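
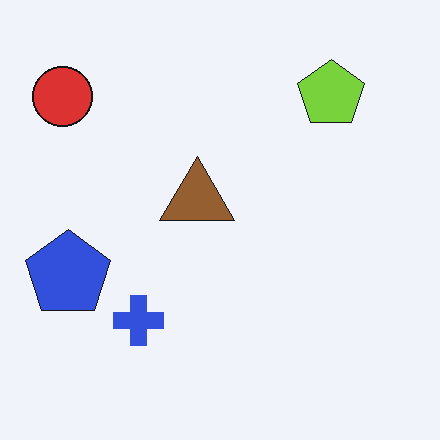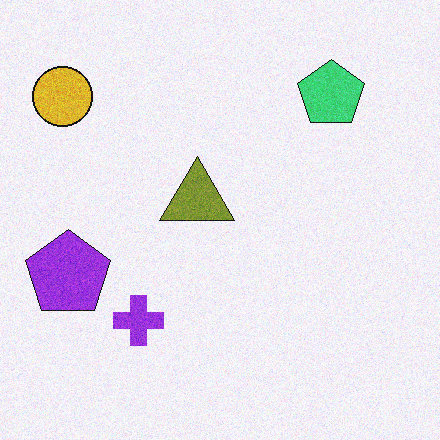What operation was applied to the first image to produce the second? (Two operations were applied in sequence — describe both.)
It was degraded with a light layer of grain, then hue-shifted by a small amount.

Random speckle covers the whole image, including the flat background. Every shape's color has rotated by the same amount around the hue wheel — a uniform hue shift.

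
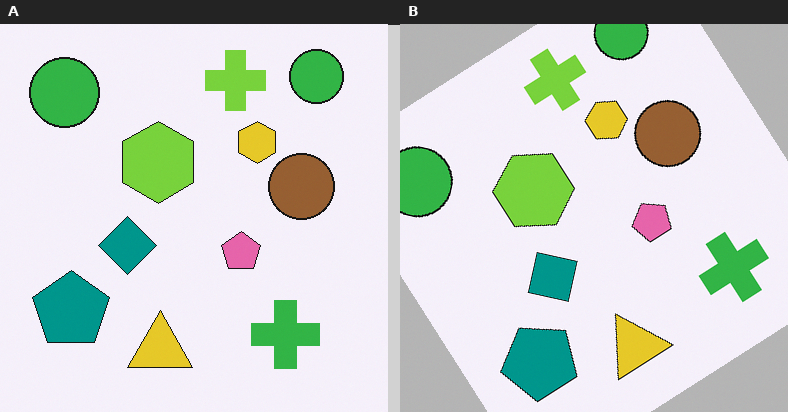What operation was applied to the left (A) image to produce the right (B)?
It was rotated counter-clockwise by a large amount — several tens of degrees.

Every shape is tilted by the same angle and the image corners show triangular fill wedges — a whole-image rotation by a non-right angle.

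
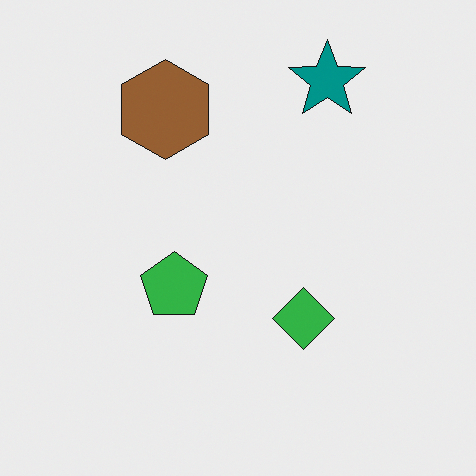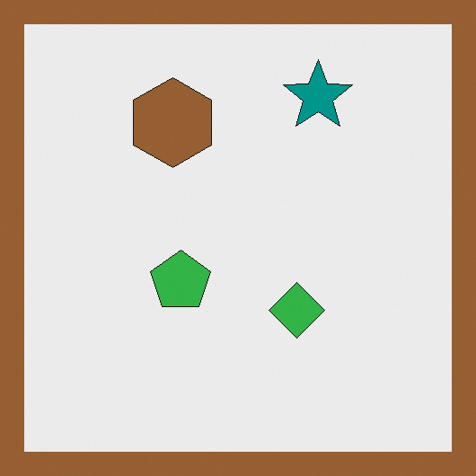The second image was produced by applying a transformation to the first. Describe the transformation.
The second image is the first framed with a brown border.

A solid brown frame runs around the edge of the second image, with the content slightly shrunk inside it.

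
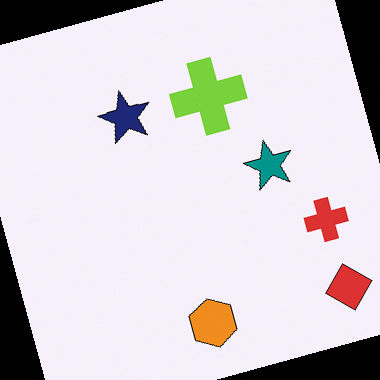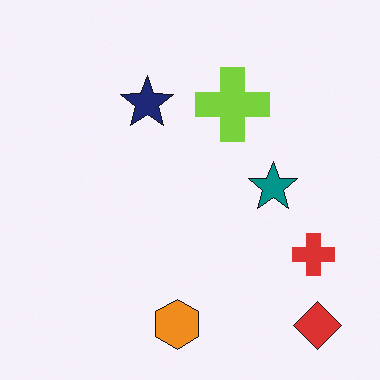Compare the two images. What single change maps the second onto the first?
This is the original image rotated counter-clockwise by a moderate amount.

Every shape is tilted by the same angle and the image corners show triangular fill wedges — a whole-image rotation by a non-right angle.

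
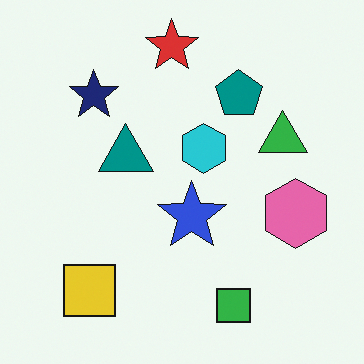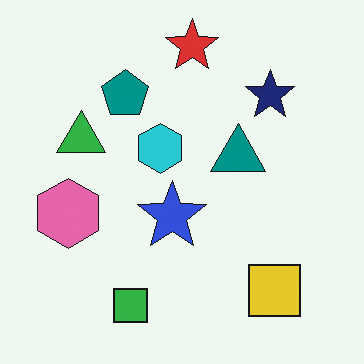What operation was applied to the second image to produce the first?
The first image is the second flipped horizontally (left ↔ right).

The pink hexagon is in the left of the second image and the right of the first — shapes on opposite sides of the vertical midline have swapped in a mirror flip.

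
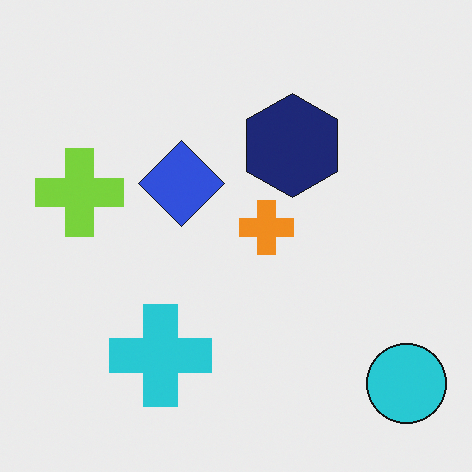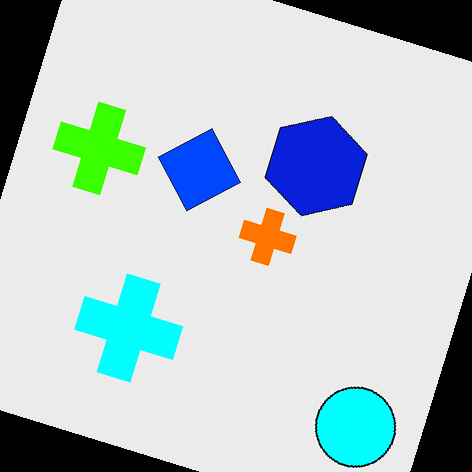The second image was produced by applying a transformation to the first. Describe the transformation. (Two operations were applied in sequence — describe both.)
The second image is the first rotated clockwise by a clearly visible amount, then heavily oversaturated.

Every shape is tilted by the same angle and the image corners show triangular fill wedges — a whole-image rotation by a non-right angle. All colors are more vivid — a global saturation change.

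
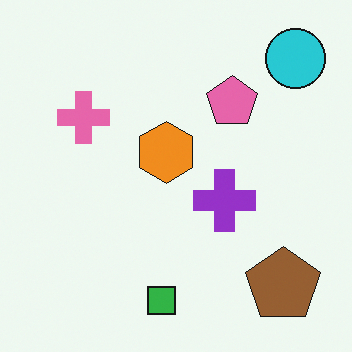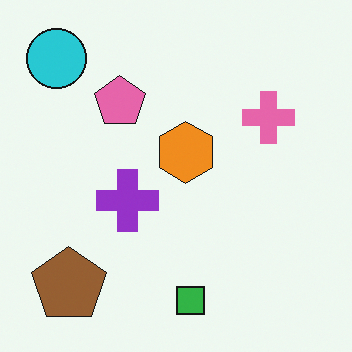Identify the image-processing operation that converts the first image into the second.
The second image is the first flipped horizontally (left ↔ right).

The cyan circle is in the top-right of the first image and the top-left of the second — shapes on opposite sides of the vertical midline have swapped in a mirror flip.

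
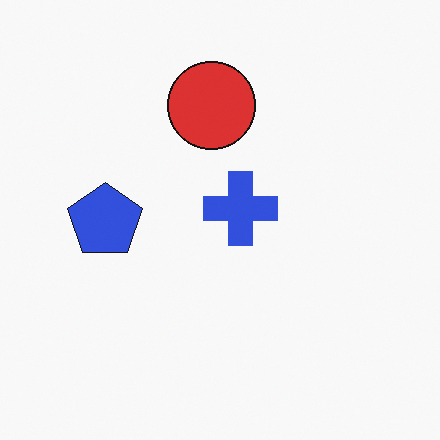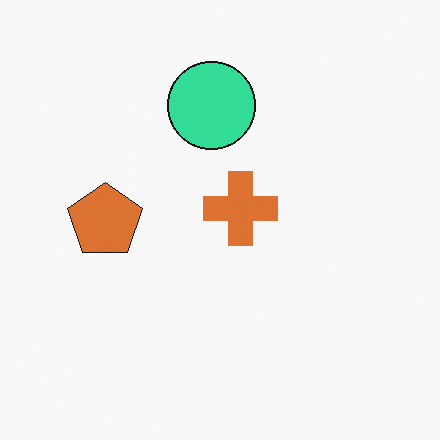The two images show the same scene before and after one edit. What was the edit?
The image was hue-shifted by a moderate amount.

Every shape's color has rotated by the same amount around the hue wheel — a uniform hue shift.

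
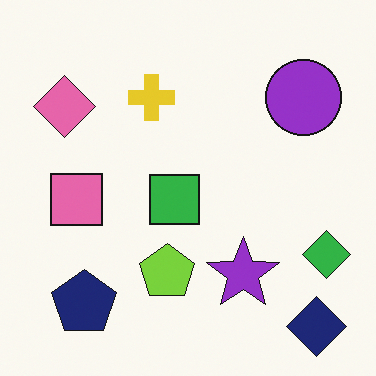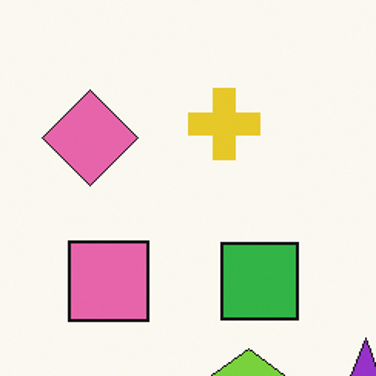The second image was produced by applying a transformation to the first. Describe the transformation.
The transformation is: cropped slightly and scaled back up.

The visible shapes are larger and the field of view is narrower; shapes near the original edges may be partly or wholly outside the frame — a crop-and-rescale.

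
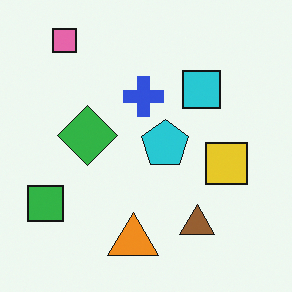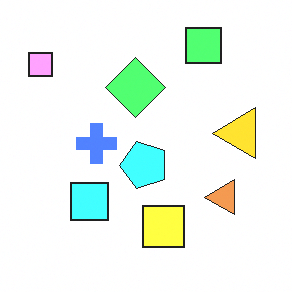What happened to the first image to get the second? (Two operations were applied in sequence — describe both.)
The transformation is: brightened a lot, then transposed (reflected across the top-left ↔ bottom-right diagonal).

Every pixel — background and shapes alike — is uniformly brightened. Shapes have swapped their row and column positions — what was in the top-right is now in the bottom-left — a diagonal reflection.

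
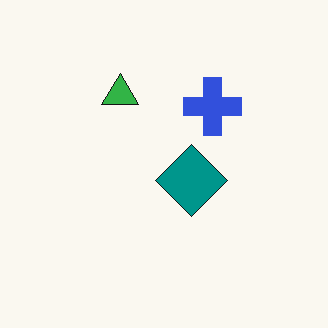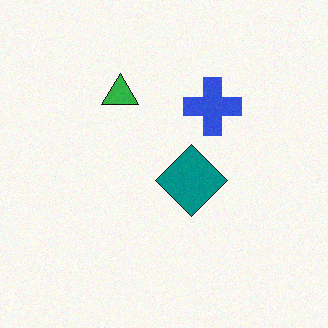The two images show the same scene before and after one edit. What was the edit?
Degraded with light additive noise.

Random speckle covers the whole image, including the flat background.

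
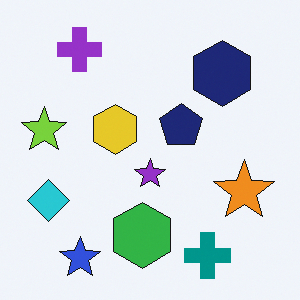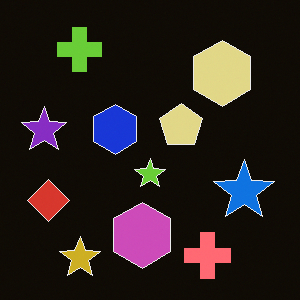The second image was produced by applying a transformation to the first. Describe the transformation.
The second image is the first color-inverted (negative).

The light background has become dark and every shape's color is its complement — a photographic negative.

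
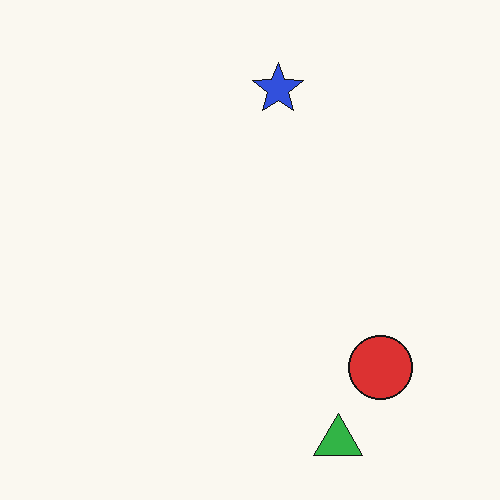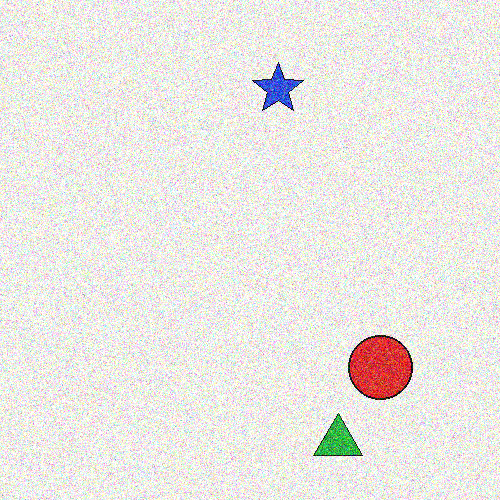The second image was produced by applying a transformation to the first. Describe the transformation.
The image was degraded with heavy additive noise.

Random speckle covers the whole image, including the flat background.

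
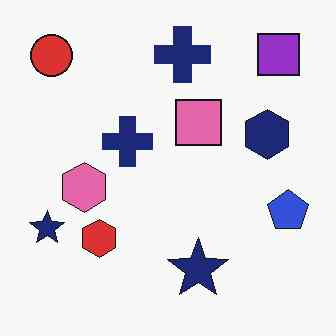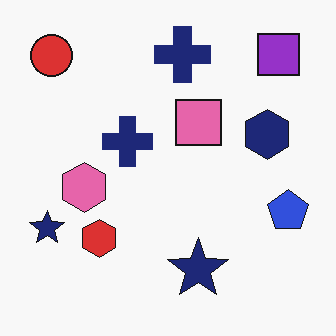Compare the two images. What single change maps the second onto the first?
JPEG-compressed with visible artifacts.

Blocky 8×8 compression artifacts appear around shape edges and the flat background shows ringing — characteristic JPEG degradation.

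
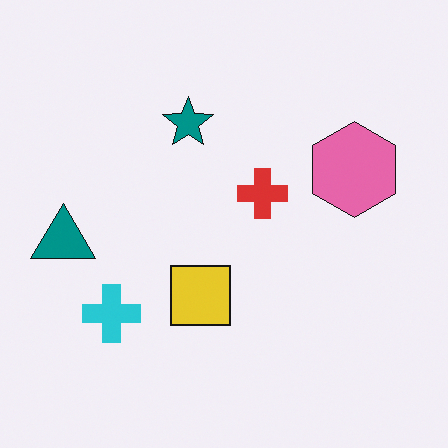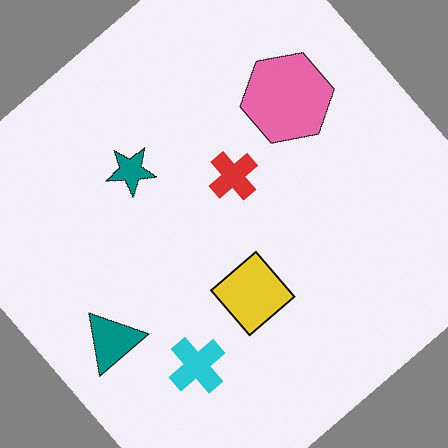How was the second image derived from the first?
The second image is the first rotated counter-clockwise by a large amount — several tens of degrees.

Every shape is tilted by the same angle and the image corners show triangular fill wedges — a whole-image rotation by a non-right angle.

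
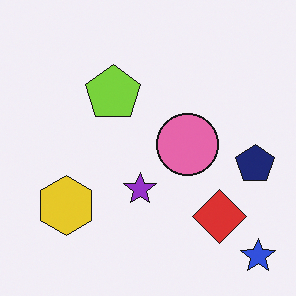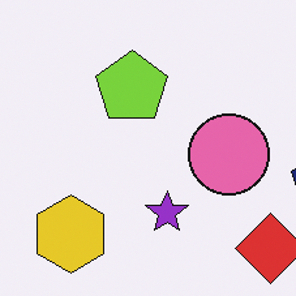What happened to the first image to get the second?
Cropped to a modestly smaller region and rescaled.

The visible shapes are larger and the field of view is narrower; shapes near the original edges may be partly or wholly outside the frame — a crop-and-rescale.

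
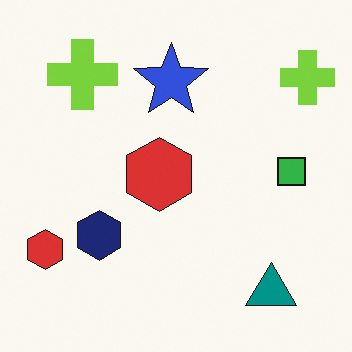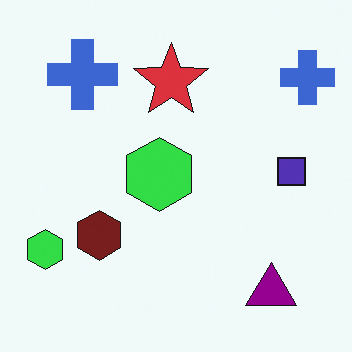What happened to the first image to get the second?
The second image is the first hue-shifted through roughly a third of the color wheel.

Every shape's color has rotated by the same amount around the hue wheel — a uniform hue shift.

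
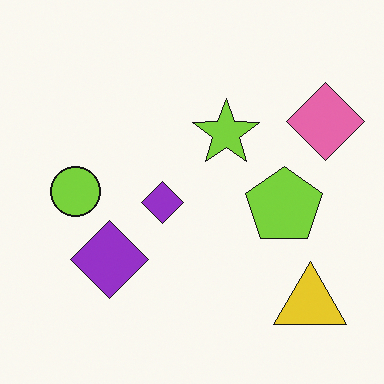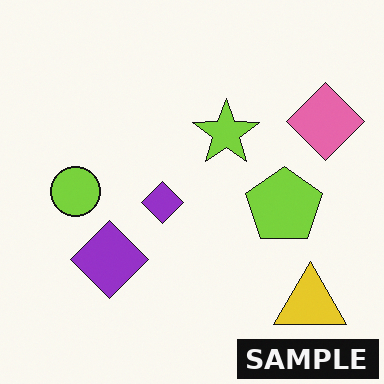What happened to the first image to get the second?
Watermarked with the text "SAMPLE" in the lower-right corner.

A dark label reading "SAMPLE" appears in the lower-right corner.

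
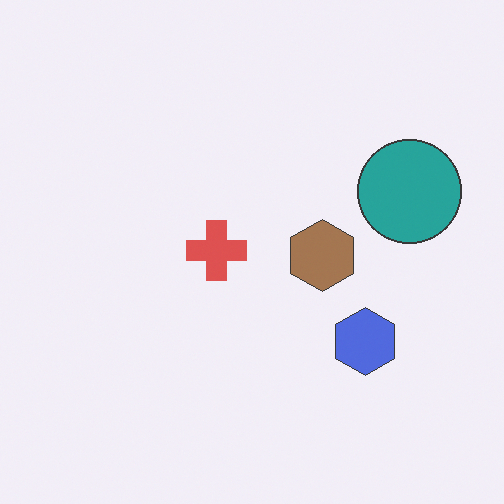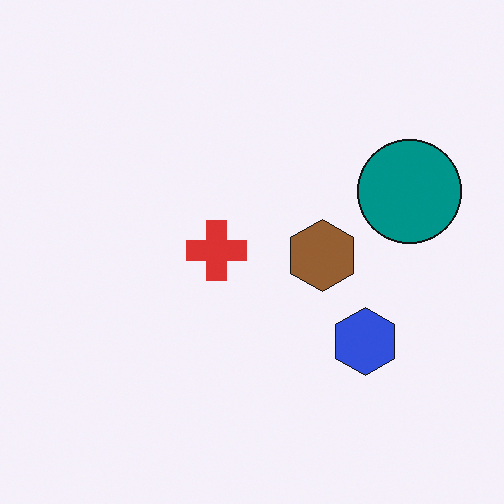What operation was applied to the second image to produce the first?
The image was given slightly reduced contrast.

Tones are pushed toward mid-grey across the whole image — a global contrast change.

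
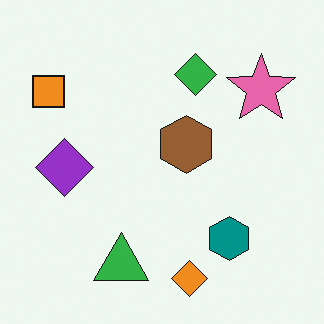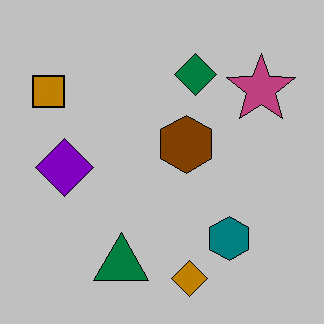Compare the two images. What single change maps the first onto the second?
The image was heavily posterized to just a handful of flat colors.

Each flat color has snapped to a coarser quantized level — most visibly, the near-white background has dropped to a flat grey.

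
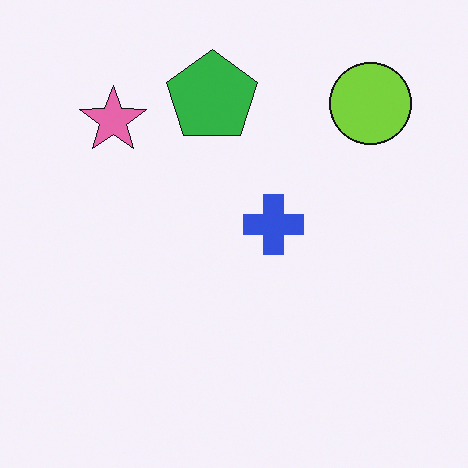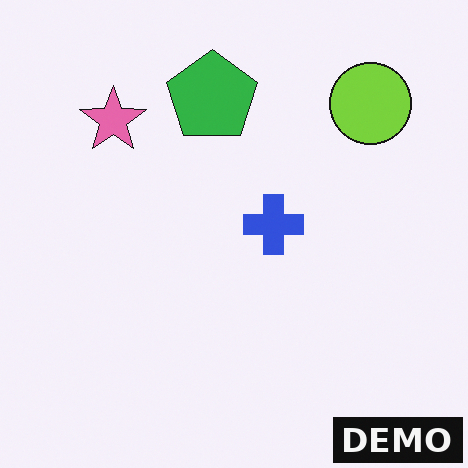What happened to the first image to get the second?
The image was watermarked with the text "DEMO" in the lower-right corner.

A dark label reading "DEMO" appears in the lower-right corner.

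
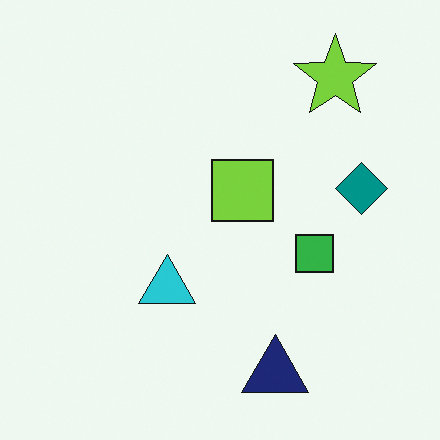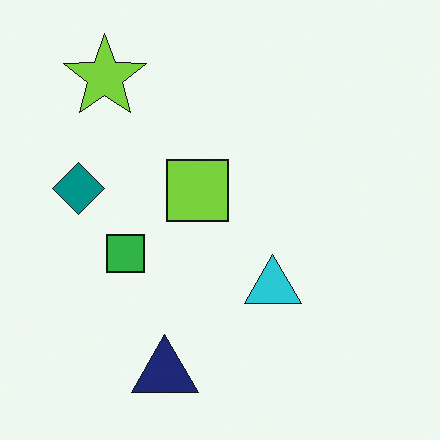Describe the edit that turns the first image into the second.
The image was flipped horizontally (left ↔ right).

The teal diamond is in the right of the first image and the left of the second — shapes on opposite sides of the vertical midline have swapped in a mirror flip.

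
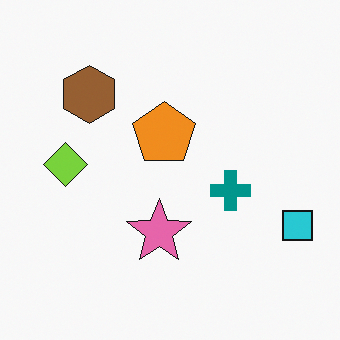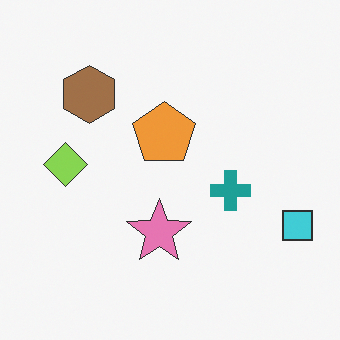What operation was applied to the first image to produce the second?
It was given slightly reduced contrast.

Tones are pushed toward mid-grey across the whole image — a global contrast change.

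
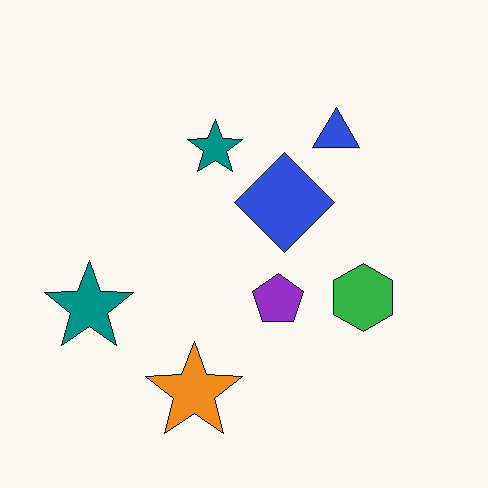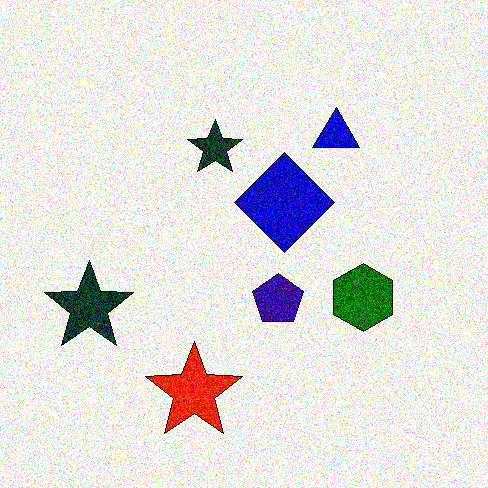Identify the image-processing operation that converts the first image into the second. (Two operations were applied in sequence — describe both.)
The transformation is: given much higher contrast, then degraded with strong gaussian noise.

Tones are pushed away from mid-grey across the whole image — a global contrast change. Random speckle covers the whole image, including the flat background.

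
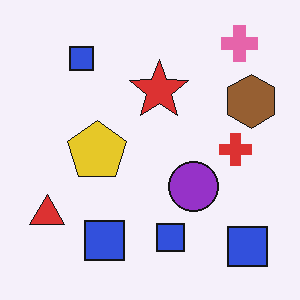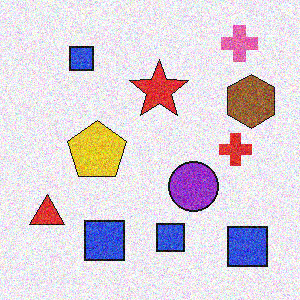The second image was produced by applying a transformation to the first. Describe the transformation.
The image was degraded with moderate additive noise.

Random speckle covers the whole image, including the flat background.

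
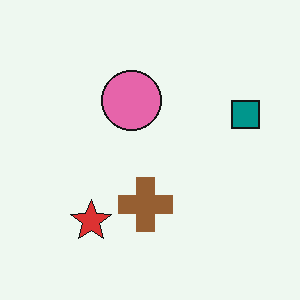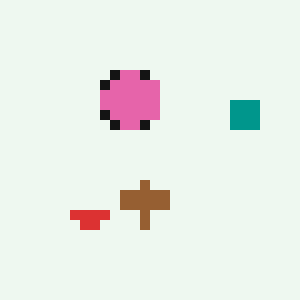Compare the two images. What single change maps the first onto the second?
The second image is the first coarsely pixelated.

Shapes are reduced to large square blocks; fine edges and outlines are lost — a downscale-then-upscale (mosaic) effect.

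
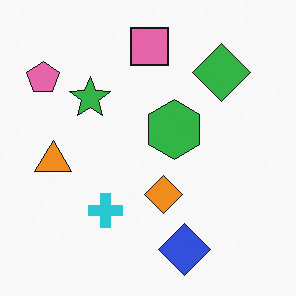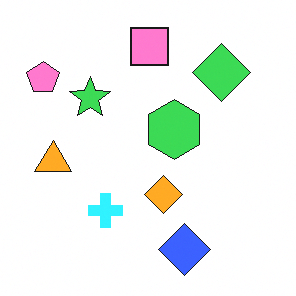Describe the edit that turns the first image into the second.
The image was slightly brightened.

Every pixel — background and shapes alike — is uniformly brightened.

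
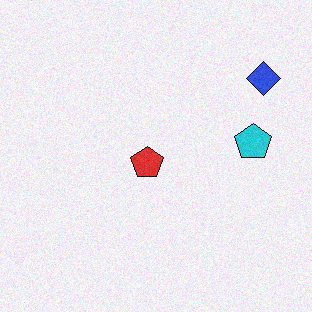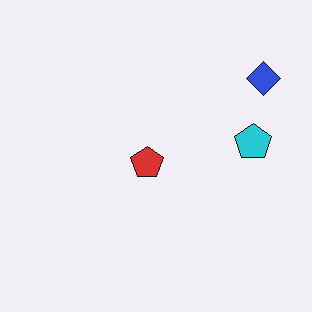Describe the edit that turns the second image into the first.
The first image is the second degraded with light additive noise.

Random speckle covers the whole image, including the flat background.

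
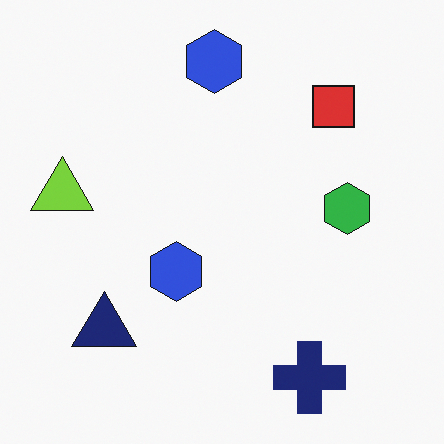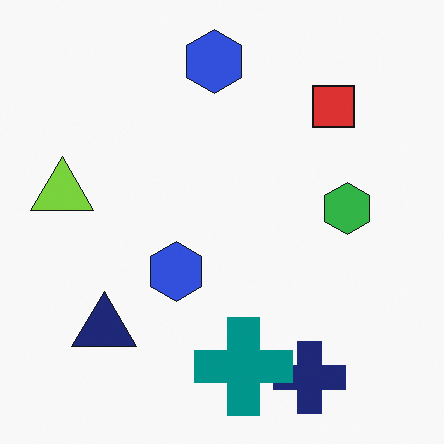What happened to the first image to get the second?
The image was overlaid with an additional teal cross.

A teal cross appears in the second image that is absent from the first.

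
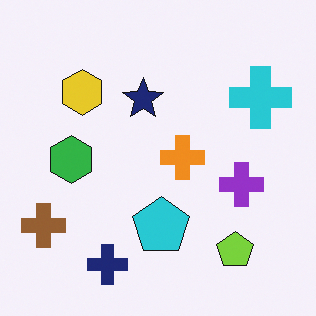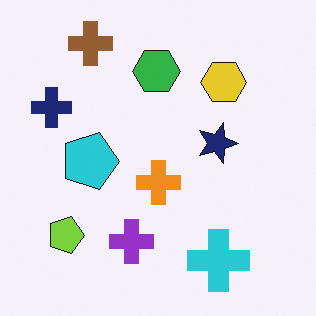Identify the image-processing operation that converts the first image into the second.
The transformation is: rotated 90° clockwise.

The brown cross sits in the bottom-left of the first image and the top-left of the second — consistent with a whole-image 90° clockwise rotation.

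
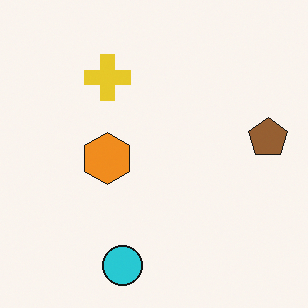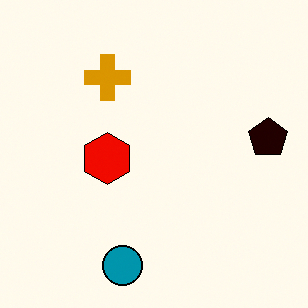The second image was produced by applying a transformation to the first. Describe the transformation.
Given much higher contrast.

Tones are pushed away from mid-grey across the whole image — a global contrast change.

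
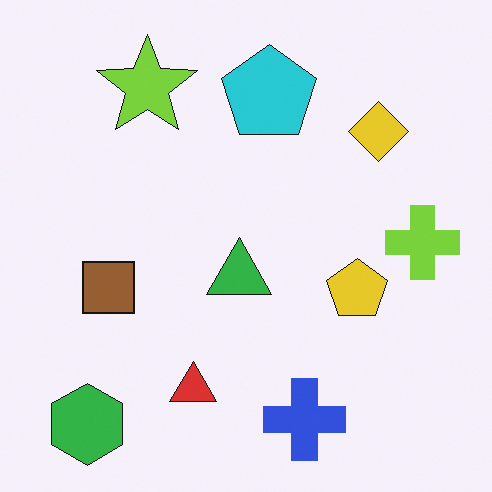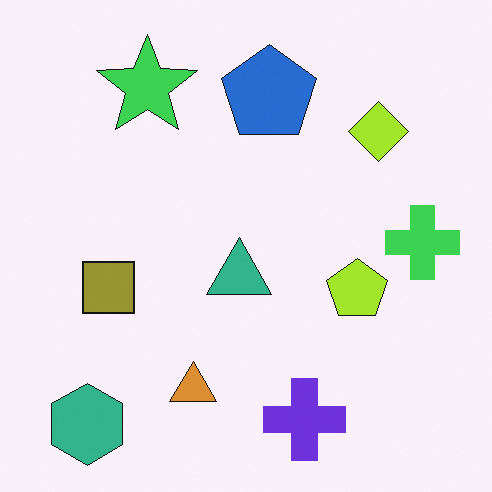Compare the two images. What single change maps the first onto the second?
The transformation is: hue-shifted by a small amount.

Every shape's color has rotated by the same amount around the hue wheel — a uniform hue shift.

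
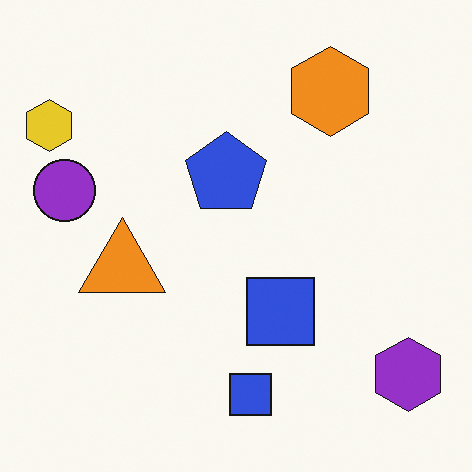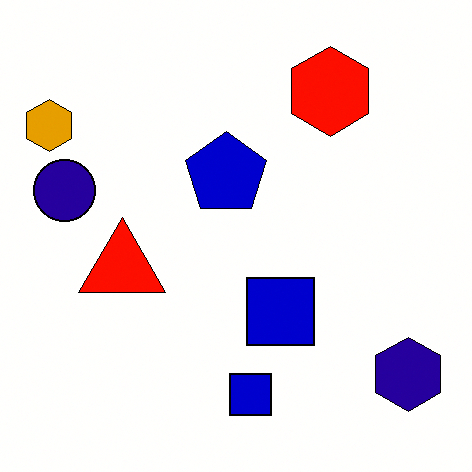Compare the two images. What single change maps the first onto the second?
Given much higher contrast.

Tones are pushed away from mid-grey across the whole image — a global contrast change.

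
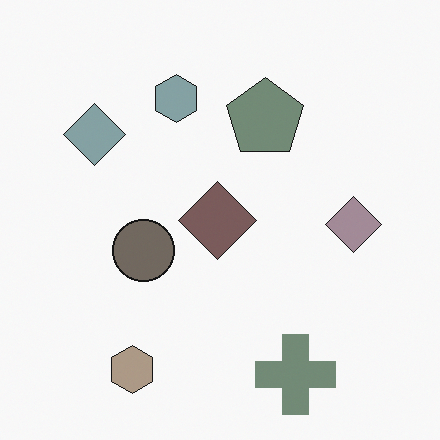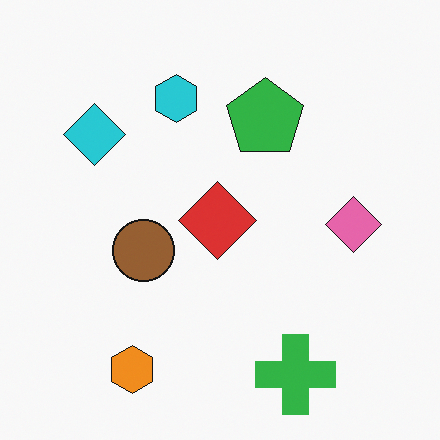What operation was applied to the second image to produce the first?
The first image is the second heavily desaturated.

All colors are more muted and greyish — a global saturation change.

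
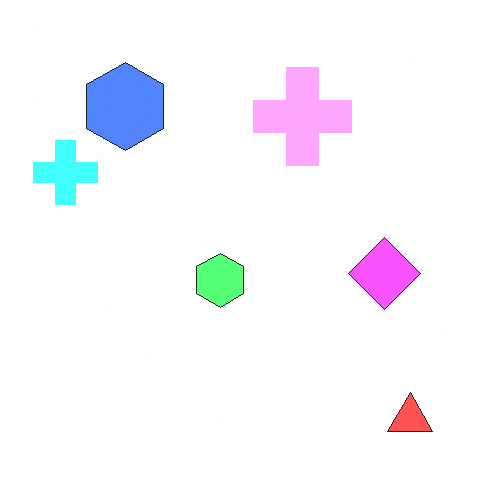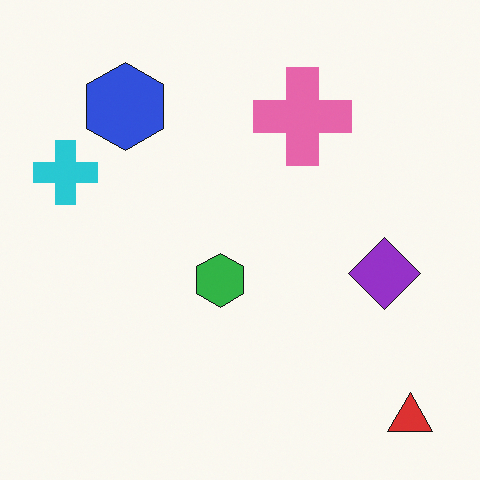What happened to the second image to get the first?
The first image is the second substantially brightened.

Every pixel — background and shapes alike — is uniformly brightened.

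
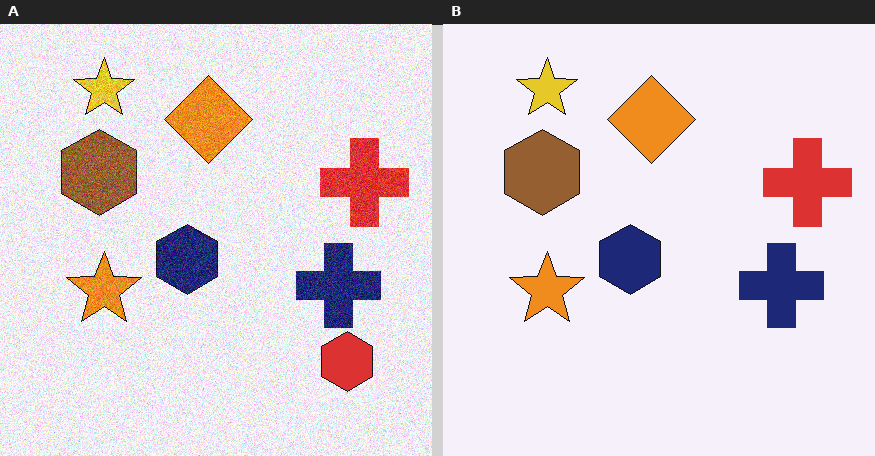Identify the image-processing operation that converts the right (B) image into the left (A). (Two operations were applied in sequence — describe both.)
It was degraded with visible gaussian noise, then overlaid with an additional red hexagon.

Random speckle covers the whole image, including the flat background. A red hexagon appears in the left (A) image that is absent from the right (B).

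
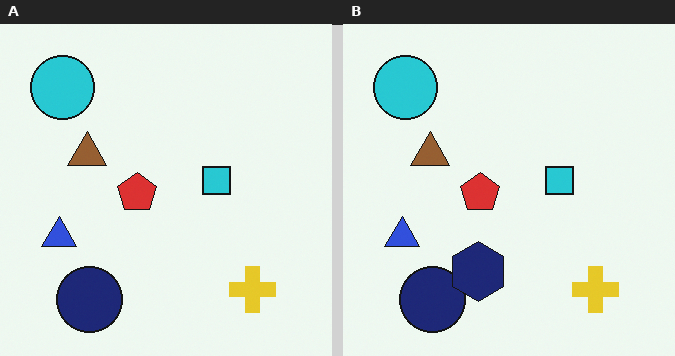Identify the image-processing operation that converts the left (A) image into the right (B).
The transformation is: overlaid with an additional navy hexagon.

A navy hexagon appears in the right (B) image that is absent from the left (A).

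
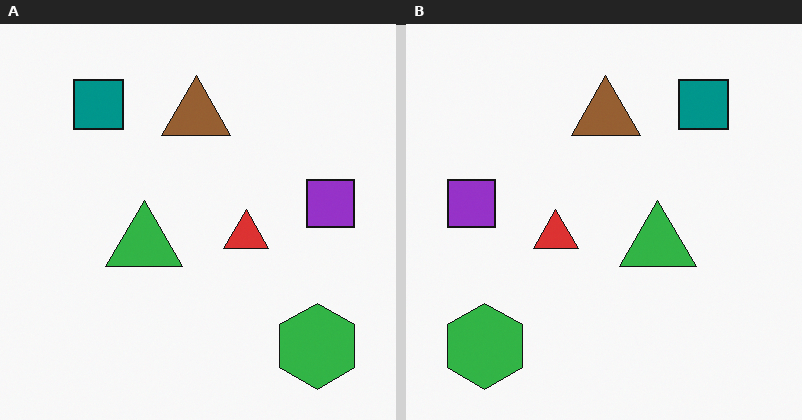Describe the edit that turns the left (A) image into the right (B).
This is the original image flipped horizontally (left ↔ right).

The purple square is in the right of the left (A) image and the left of the right (B) — shapes on opposite sides of the vertical midline have swapped in a mirror flip.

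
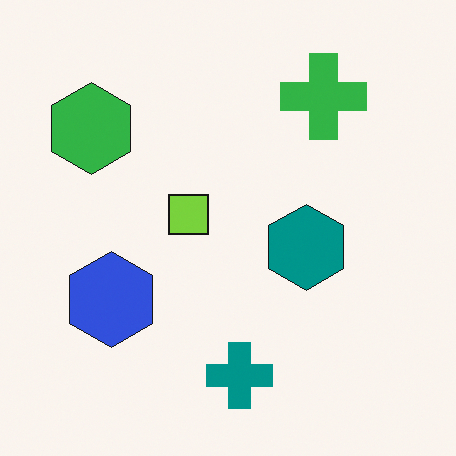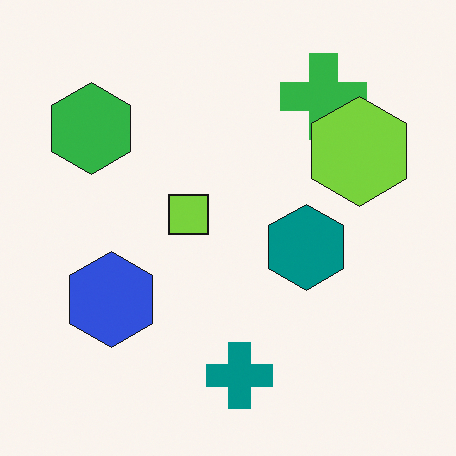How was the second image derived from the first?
The image was overlaid with an additional lime hexagon.

A lime hexagon appears in the second image that is absent from the first.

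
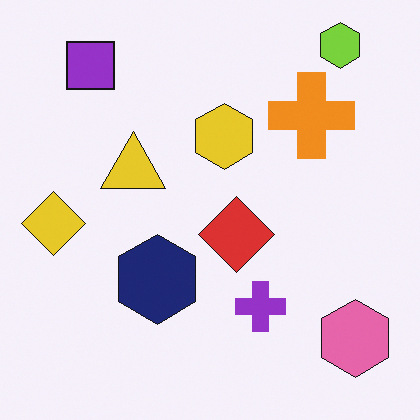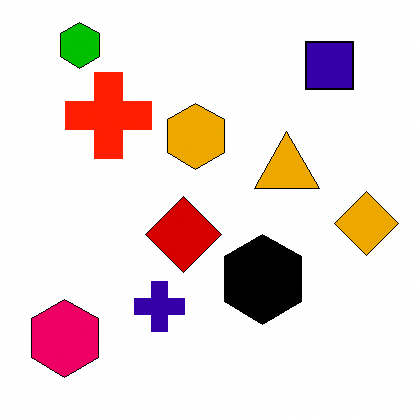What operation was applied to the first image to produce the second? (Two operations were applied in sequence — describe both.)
It was flipped horizontally (left ↔ right), then boosted in contrast.

The yellow diamond is in the left of the first image and the right of the second — shapes on opposite sides of the vertical midline have swapped in a mirror flip. Tones are pushed away from mid-grey across the whole image — a global contrast change.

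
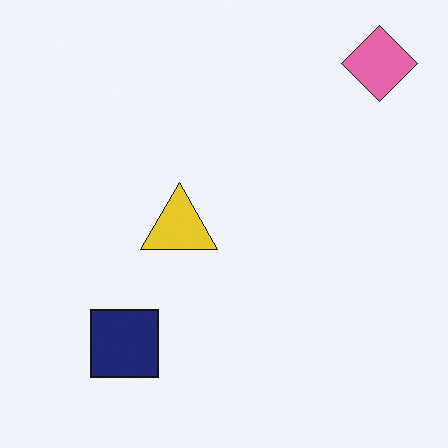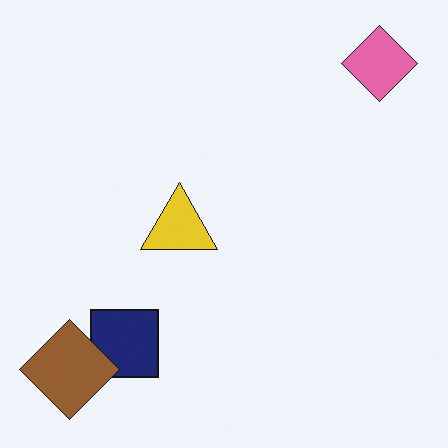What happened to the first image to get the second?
The transformation is: overlaid with an additional brown diamond.

A brown diamond appears in the second image that is absent from the first.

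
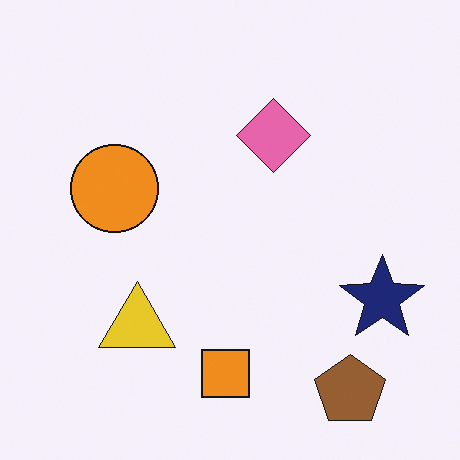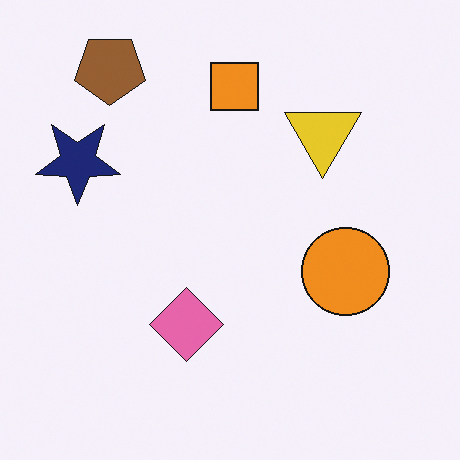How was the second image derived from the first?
Rotated 180°.

The brown pentagon sits in the bottom-right of the first image and the top-left of the second — consistent with a whole-image 180° rotation.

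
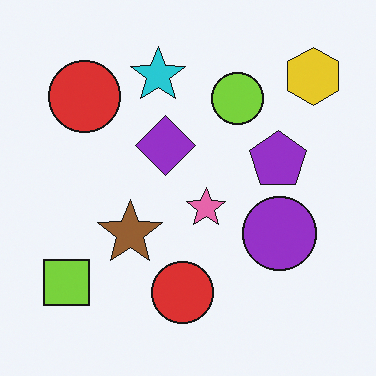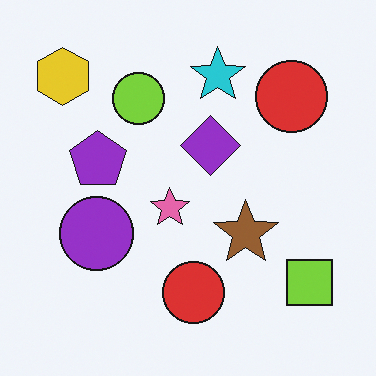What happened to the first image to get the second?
It was flipped horizontally (left ↔ right).

The yellow hexagon is in the top-right of the first image and the top-left of the second — shapes on opposite sides of the vertical midline have swapped in a mirror flip.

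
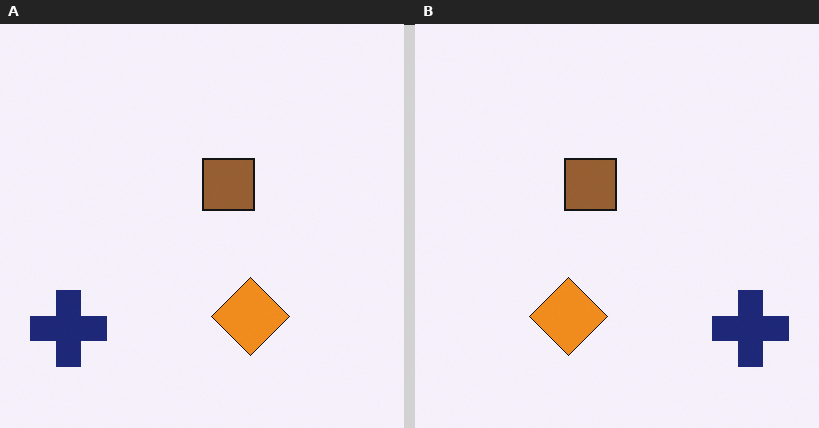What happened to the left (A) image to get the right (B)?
The transformation is: flipped horizontally (left ↔ right).

The navy cross is in the bottom-left of the left (A) image and the bottom-right of the right (B) — shapes on opposite sides of the vertical midline have swapped in a mirror flip.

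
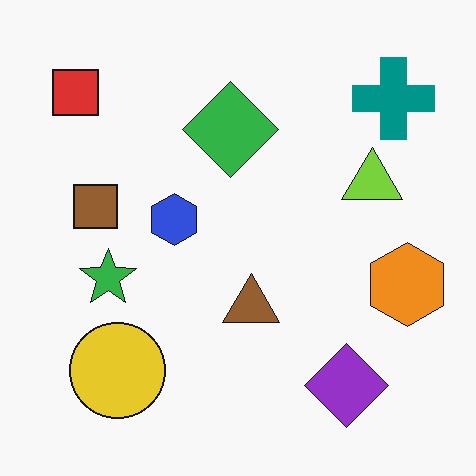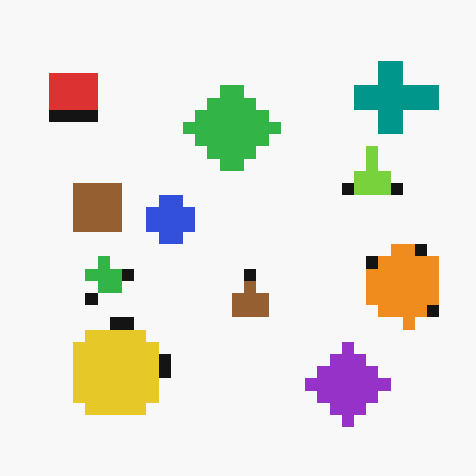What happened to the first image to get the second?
The image was coarsely pixelated.

Shapes are reduced to large square blocks; fine edges and outlines are lost — a downscale-then-upscale (mosaic) effect.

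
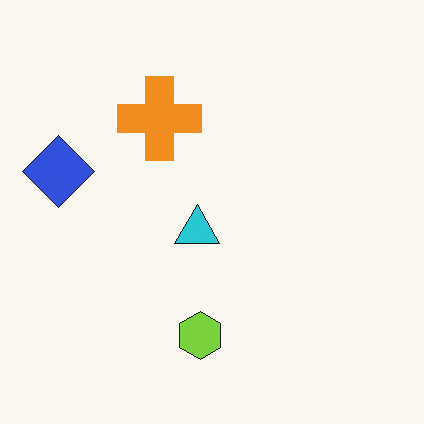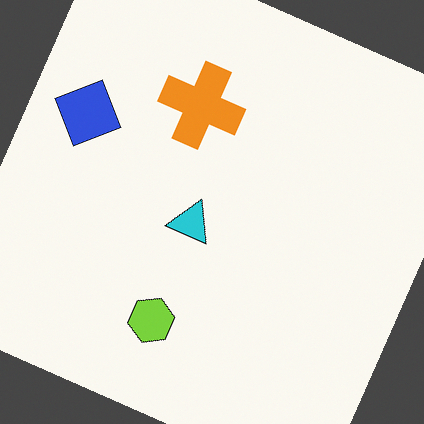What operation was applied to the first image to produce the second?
The image was rotated clockwise by a clearly visible amount.

Every shape is tilted by the same angle and the image corners show triangular fill wedges — a whole-image rotation by a non-right angle.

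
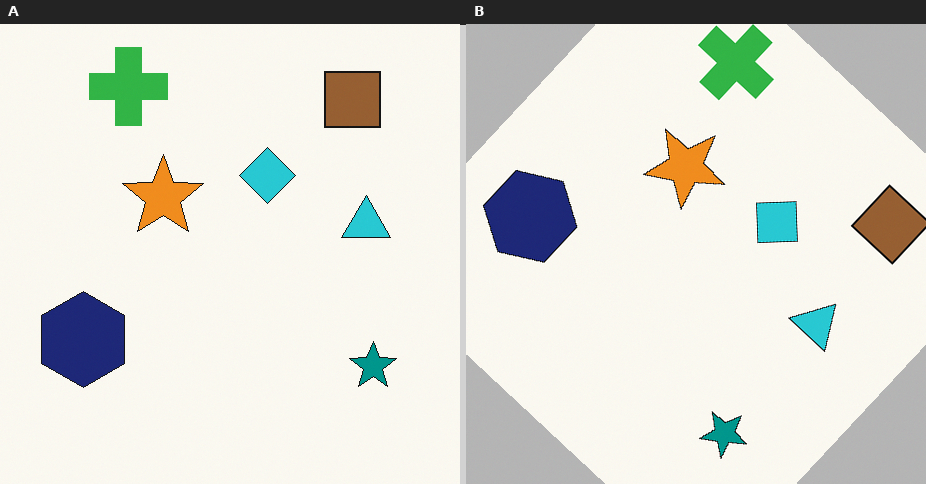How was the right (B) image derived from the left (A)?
The right (B) image is the left (A) rotated clockwise by a large amount — several tens of degrees.

Every shape is tilted by the same angle and the image corners show triangular fill wedges — a whole-image rotation by a non-right angle.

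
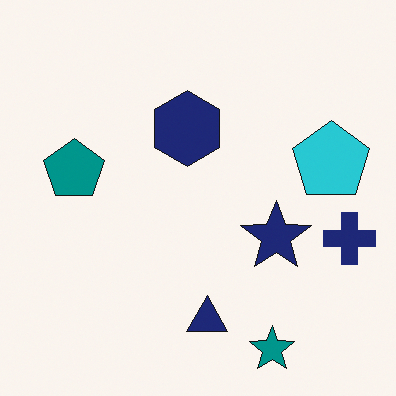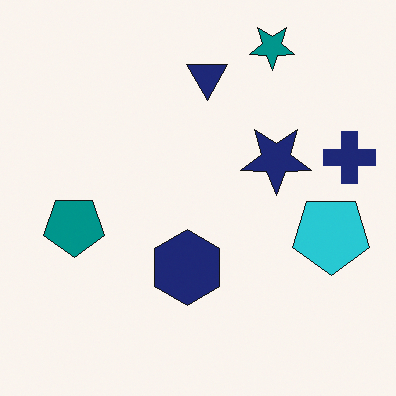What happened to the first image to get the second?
The image was flipped vertically (top ↔ bottom).

The teal star is in the bottom-right of the first image and the top-right of the second — shapes on opposite sides of the horizontal midline have swapped in a mirror flip.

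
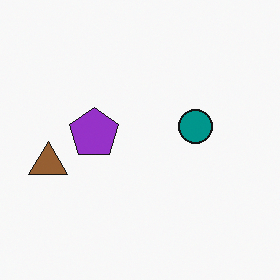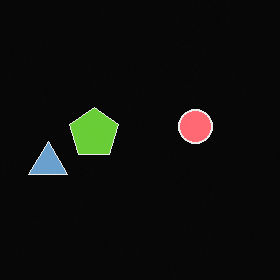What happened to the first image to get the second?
The transformation is: color-inverted (negative).

The light background has become dark and every shape's color is its complement — a photographic negative.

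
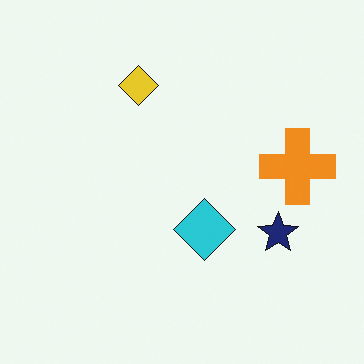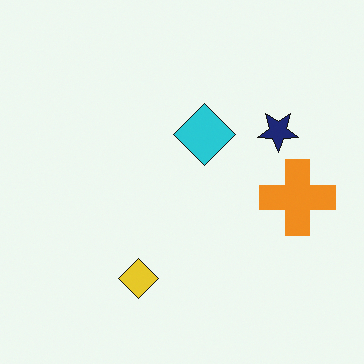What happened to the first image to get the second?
It was flipped vertically (top ↔ bottom).

The yellow diamond is in the top of the first image and the bottom of the second — shapes on opposite sides of the horizontal midline have swapped in a mirror flip.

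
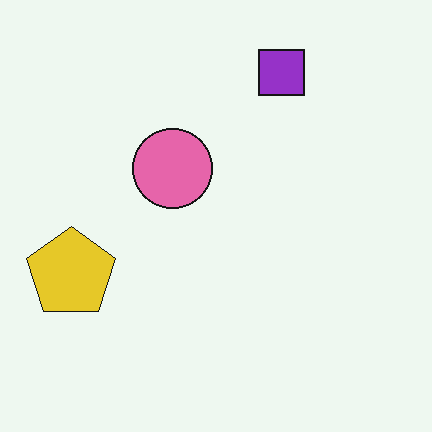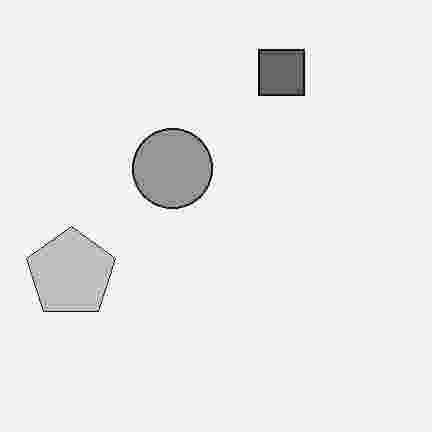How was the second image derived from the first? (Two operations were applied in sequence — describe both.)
Converted to grayscale, then heavily JPEG-compressed with obvious blocking artifacts.

All color is removed — every shape is now a shade of grey. Blocky 8×8 compression artifacts appear around shape edges and the flat background shows ringing — characteristic JPEG degradation.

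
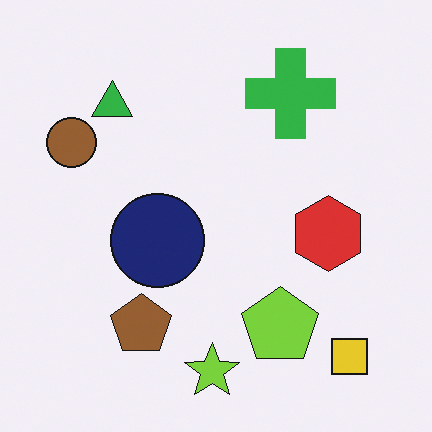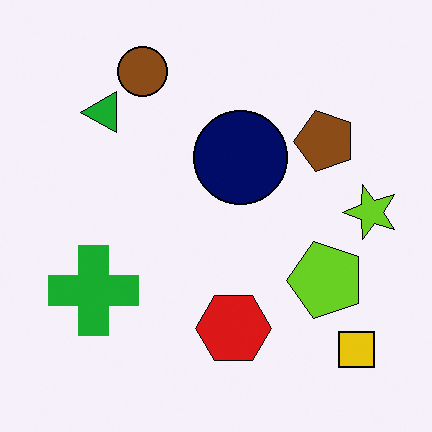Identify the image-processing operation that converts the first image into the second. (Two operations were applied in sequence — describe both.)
It was transposed (reflected across the top-left ↔ bottom-right diagonal), then given slightly increased contrast.

Shapes have swapped their row and column positions — what was in the top-right is now in the bottom-left — a diagonal reflection. Tones are pushed away from mid-grey across the whole image — a global contrast change.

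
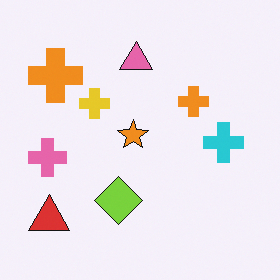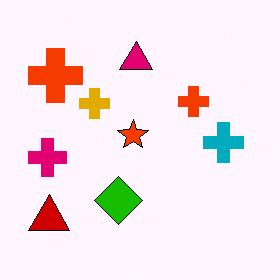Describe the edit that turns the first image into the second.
It was given much higher contrast.

Tones are pushed away from mid-grey across the whole image — a global contrast change.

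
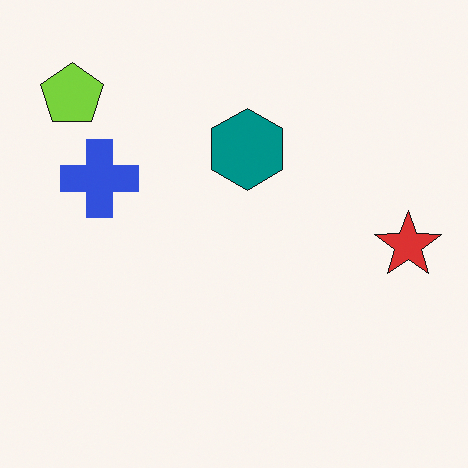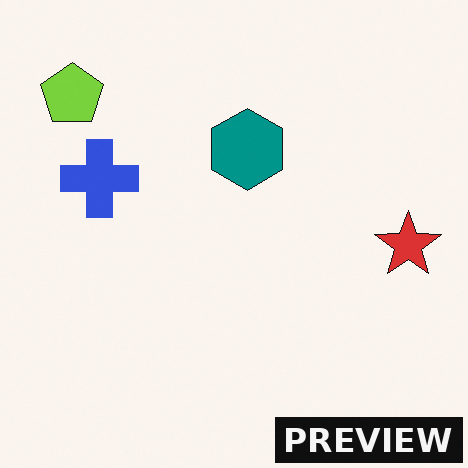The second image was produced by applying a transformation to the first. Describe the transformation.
The transformation is: watermarked with the text "PREVIEW" in the lower-right corner.

A dark label reading "PREVIEW" appears in the lower-right corner.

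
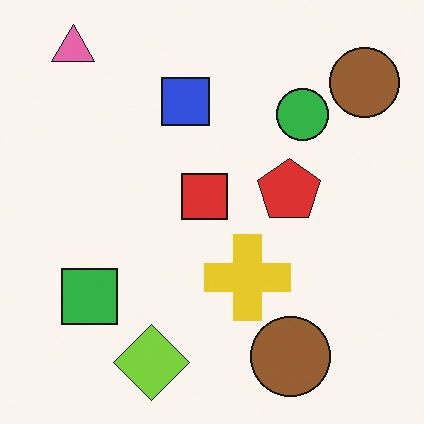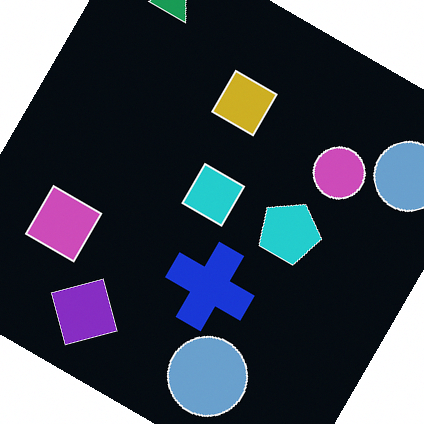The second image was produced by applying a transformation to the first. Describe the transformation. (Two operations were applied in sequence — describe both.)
This is the original image rotated clockwise by a large amount — several tens of degrees, then color-inverted (negative).

Every shape is tilted by the same angle and the image corners show triangular fill wedges — a whole-image rotation by a non-right angle. The light background has become dark and every shape's color is its complement — a photographic negative.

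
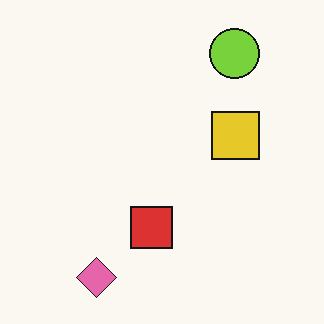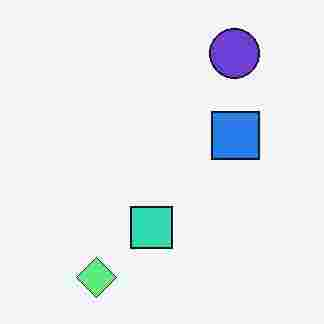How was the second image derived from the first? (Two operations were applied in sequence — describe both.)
The image was hue-shifted through roughly half the color wheel, then heavily JPEG-compressed with obvious blocking artifacts.

Every shape's color has rotated by the same amount around the hue wheel — a uniform hue shift. Blocky 8×8 compression artifacts appear around shape edges and the flat background shows ringing — characteristic JPEG degradation.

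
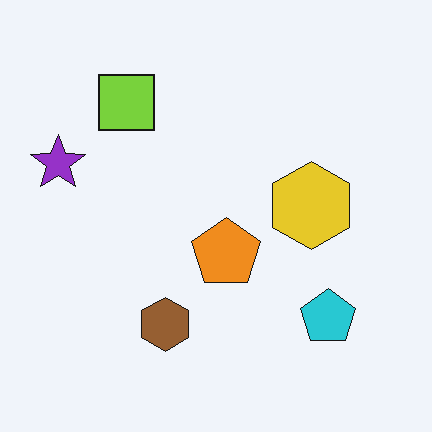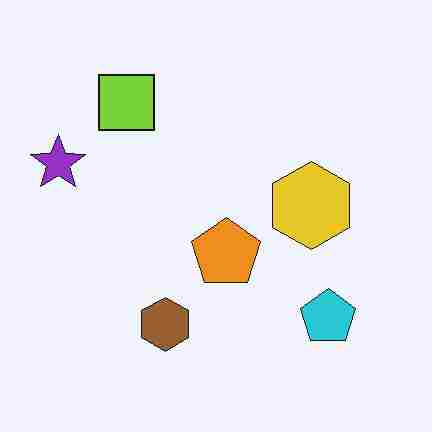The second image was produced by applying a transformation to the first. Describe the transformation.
Heavily JPEG-compressed with obvious blocking artifacts.

Blocky 8×8 compression artifacts appear around shape edges and the flat background shows ringing — characteristic JPEG degradation.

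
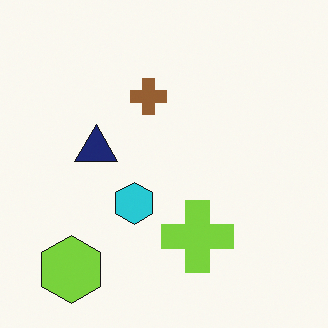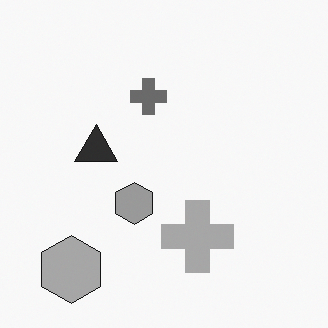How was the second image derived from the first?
The second image is the first converted to grayscale.

All color is removed — every shape is now a shade of grey.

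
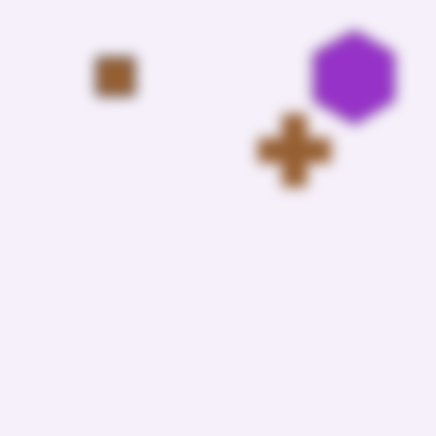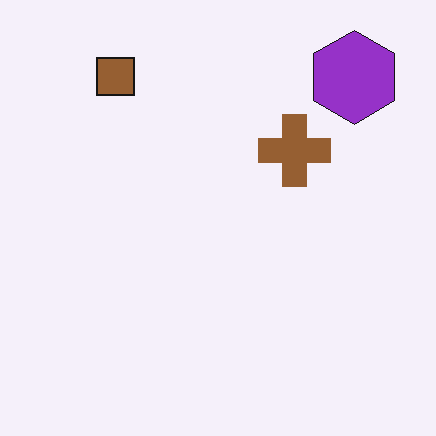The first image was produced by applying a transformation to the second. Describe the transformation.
The first image is the second heavily blurred.

Shape edges and outlines are uniformly softened across the whole image.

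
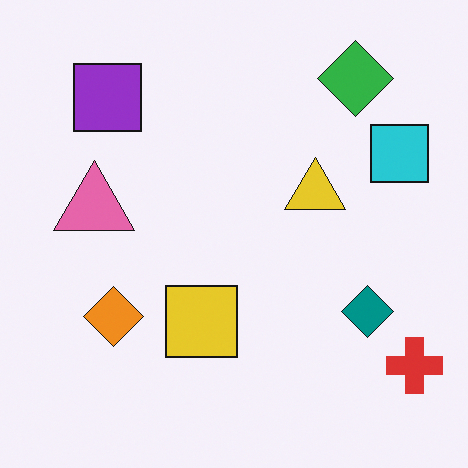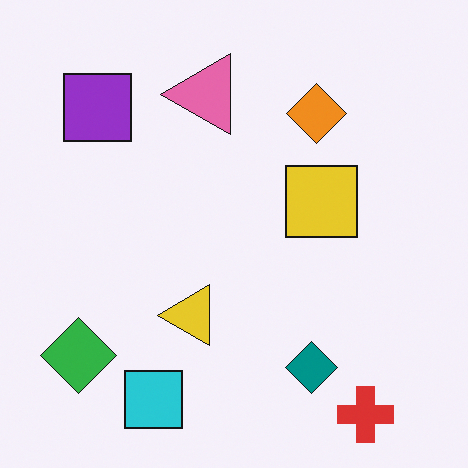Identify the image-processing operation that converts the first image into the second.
It was transposed (reflected across the top-left ↔ bottom-right diagonal).

Shapes have swapped their row and column positions — what was in the top-right is now in the bottom-left — a diagonal reflection.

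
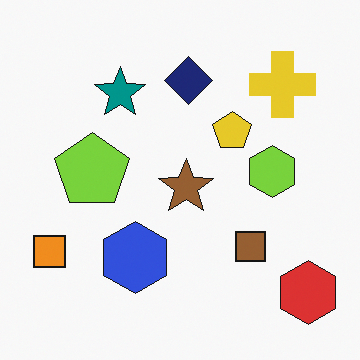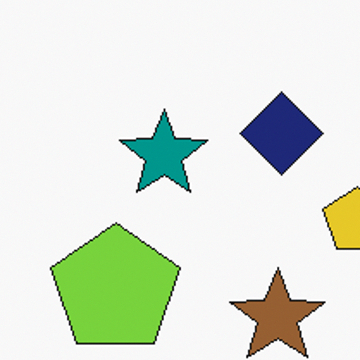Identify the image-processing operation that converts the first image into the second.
The image was cropped tightly and scaled back up.

The visible shapes are larger and the field of view is narrower; shapes near the original edges may be partly or wholly outside the frame — a crop-and-rescale.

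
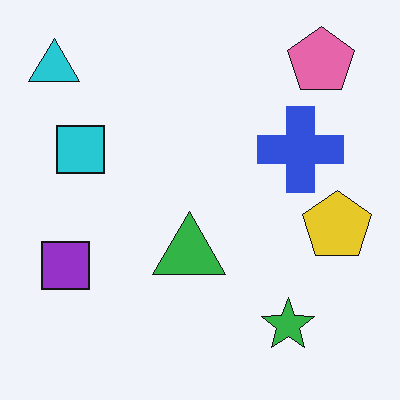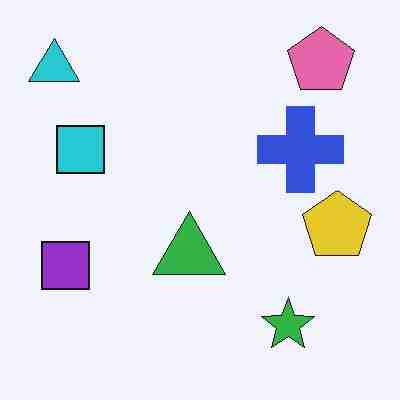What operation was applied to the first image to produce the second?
Degraded with heavy JPEG compression.

Blocky 8×8 compression artifacts appear around shape edges and the flat background shows ringing — characteristic JPEG degradation.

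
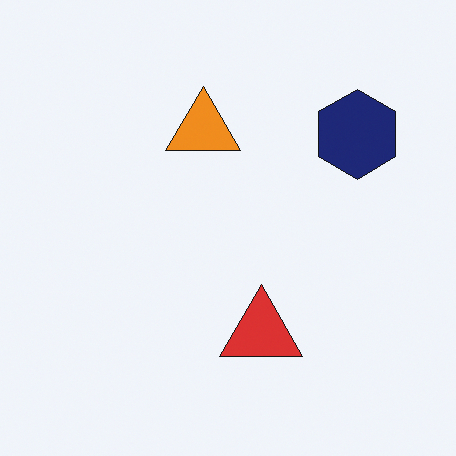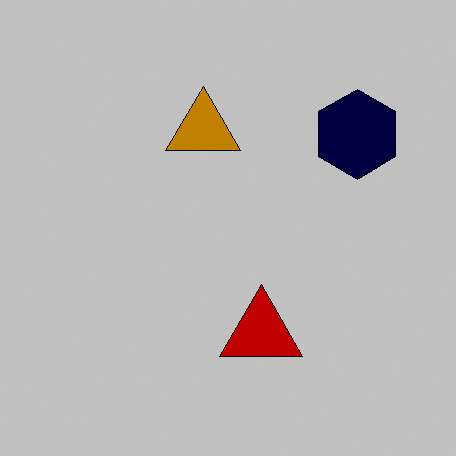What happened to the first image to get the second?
Aggressively posterized.

Each flat color has snapped to a coarser quantized level — most visibly, the near-white background has dropped to a flat grey.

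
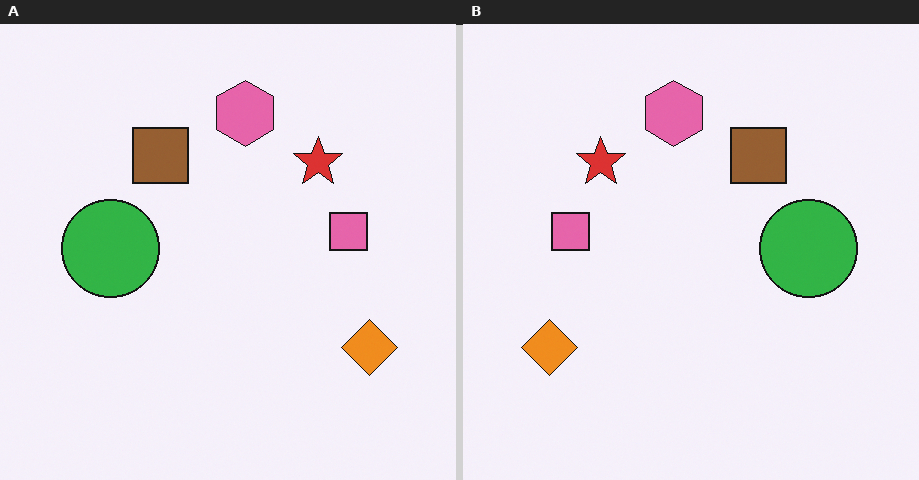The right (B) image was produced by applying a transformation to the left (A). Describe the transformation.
Flipped horizontally (left ↔ right).

The orange diamond is in the bottom-right of the left (A) image and the bottom-left of the right (B) — shapes on opposite sides of the vertical midline have swapped in a mirror flip.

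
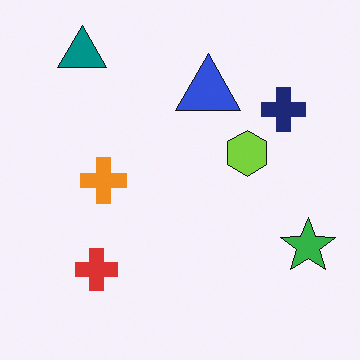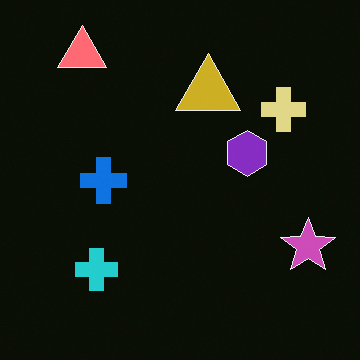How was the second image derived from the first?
It was color-inverted (negative).

The light background has become dark and every shape's color is its complement — a photographic negative.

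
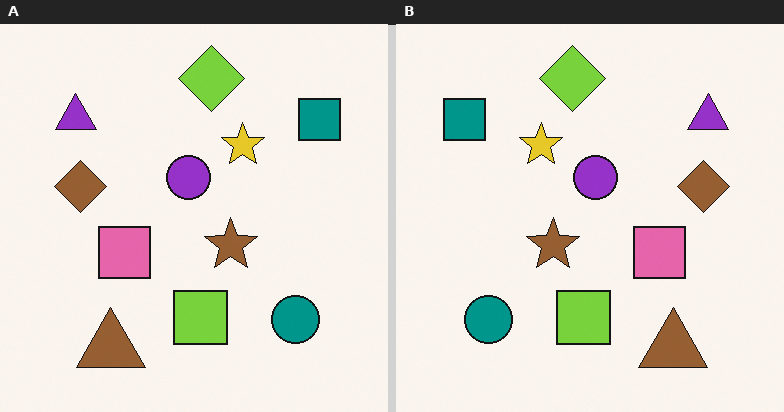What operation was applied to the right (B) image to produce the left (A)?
It was flipped horizontally (left ↔ right).

The teal square is in the top-left of the right (B) image and the top-right of the left (A) — shapes on opposite sides of the vertical midline have swapped in a mirror flip.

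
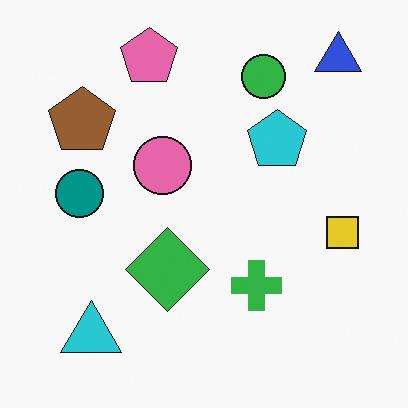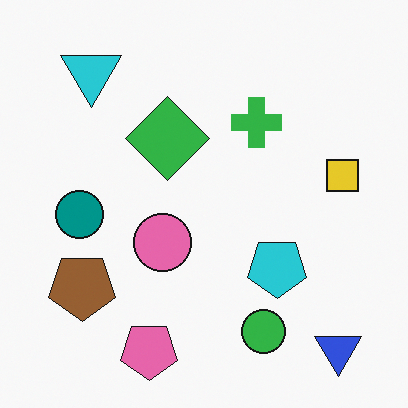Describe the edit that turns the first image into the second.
The image was flipped vertically (top ↔ bottom).

The pink pentagon is in the top of the first image and the bottom of the second — shapes on opposite sides of the horizontal midline have swapped in a mirror flip.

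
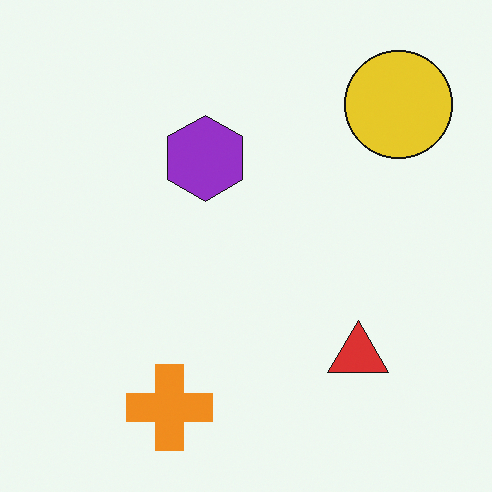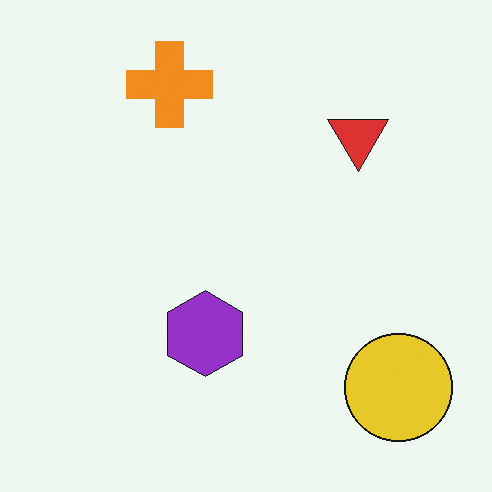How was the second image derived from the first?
This is the original image flipped vertically (top ↔ bottom).

The orange cross is in the bottom of the first image and the top of the second — shapes on opposite sides of the horizontal midline have swapped in a mirror flip.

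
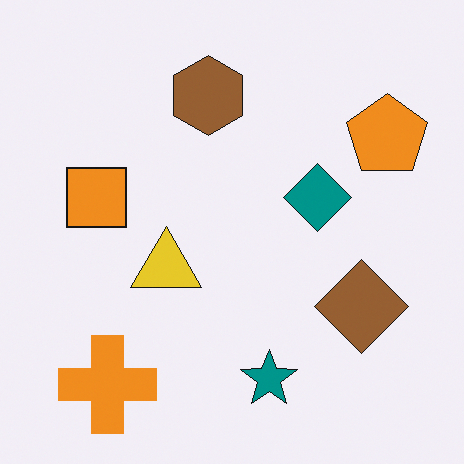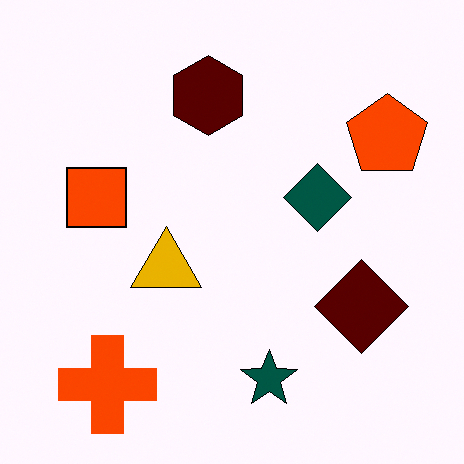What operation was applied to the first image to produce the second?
It was given much higher contrast.

Tones are pushed away from mid-grey across the whole image — a global contrast change.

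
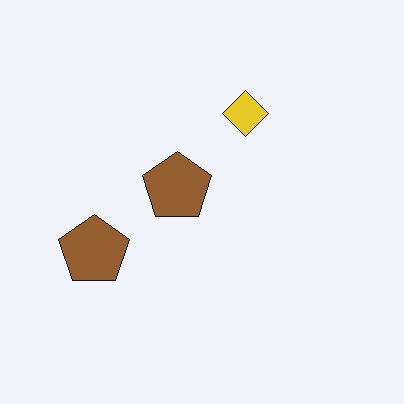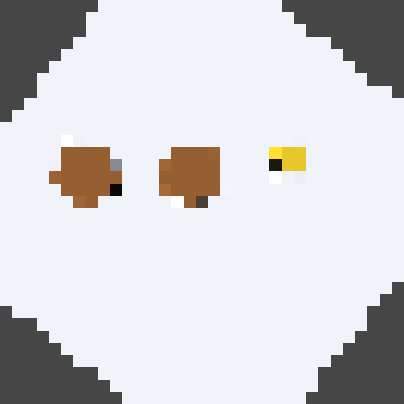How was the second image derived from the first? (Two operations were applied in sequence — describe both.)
This is the original image rotated clockwise by a large amount — several tens of degrees, then heavily pixelated into large blocks.

Every shape is tilted by the same angle and the image corners show triangular fill wedges — a whole-image rotation by a non-right angle. Shapes are reduced to large square blocks; fine edges and outlines are lost — a downscale-then-upscale (mosaic) effect.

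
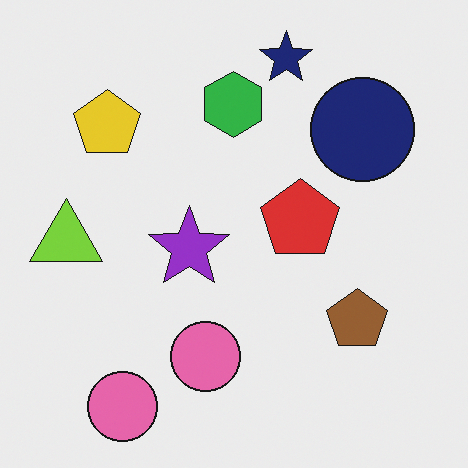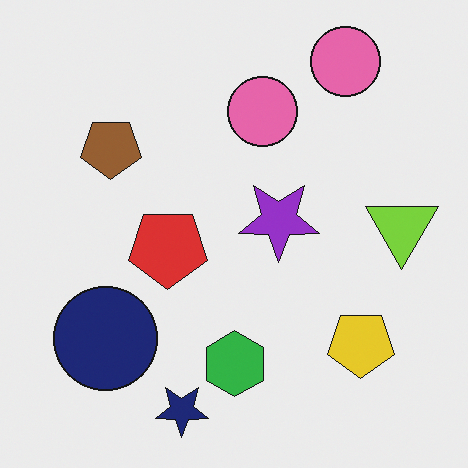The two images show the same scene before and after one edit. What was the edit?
This is the original image rotated 180°.

The navy star sits in the top of the first image and the bottom of the second — consistent with a whole-image 180° rotation.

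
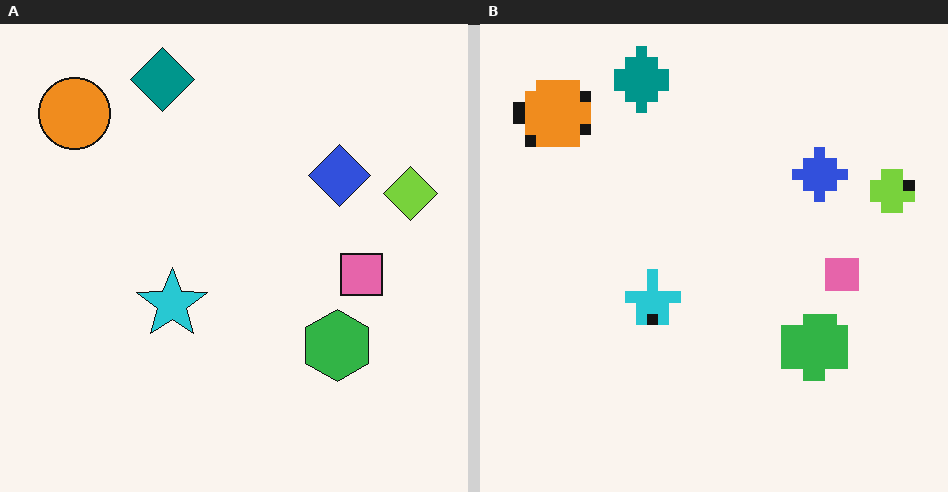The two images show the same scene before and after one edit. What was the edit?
The transformation is: coarsely pixelated.

Shapes are reduced to large square blocks; fine edges and outlines are lost — a downscale-then-upscale (mosaic) effect.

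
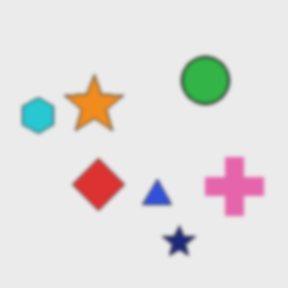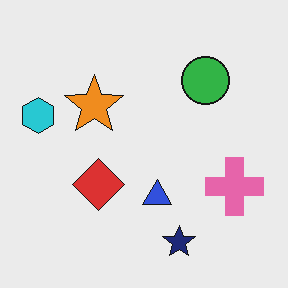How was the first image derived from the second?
Given a subtle gaussian blur.

Shape edges and outlines are uniformly softened across the whole image.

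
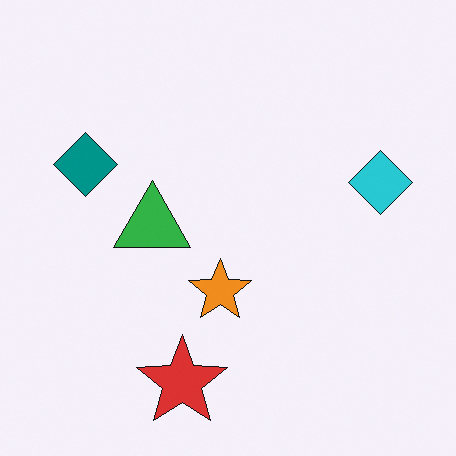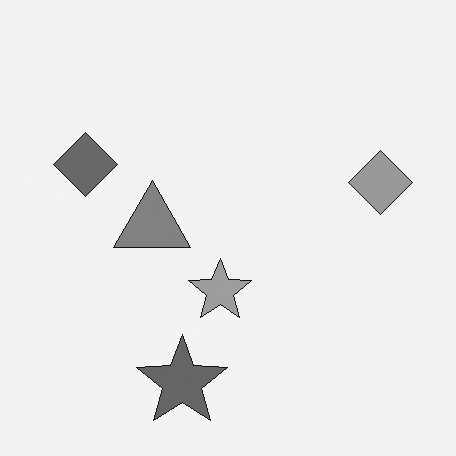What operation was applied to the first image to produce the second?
The image was converted to grayscale.

All color is removed — every shape is now a shade of grey.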